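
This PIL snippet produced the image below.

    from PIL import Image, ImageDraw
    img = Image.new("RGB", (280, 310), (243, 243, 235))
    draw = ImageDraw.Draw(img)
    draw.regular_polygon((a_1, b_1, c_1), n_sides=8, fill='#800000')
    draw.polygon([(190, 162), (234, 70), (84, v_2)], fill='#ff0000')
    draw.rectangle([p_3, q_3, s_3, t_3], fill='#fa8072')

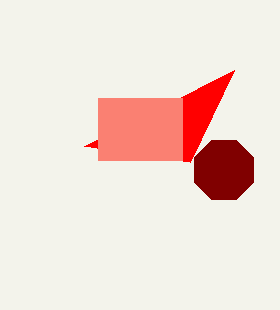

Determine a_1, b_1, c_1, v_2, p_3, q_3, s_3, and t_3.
a_1 = 224, b_1 = 170, c_1 = 32, v_2 = 146, p_3 = 98, q_3 = 98, s_3 = 182, t_3 = 160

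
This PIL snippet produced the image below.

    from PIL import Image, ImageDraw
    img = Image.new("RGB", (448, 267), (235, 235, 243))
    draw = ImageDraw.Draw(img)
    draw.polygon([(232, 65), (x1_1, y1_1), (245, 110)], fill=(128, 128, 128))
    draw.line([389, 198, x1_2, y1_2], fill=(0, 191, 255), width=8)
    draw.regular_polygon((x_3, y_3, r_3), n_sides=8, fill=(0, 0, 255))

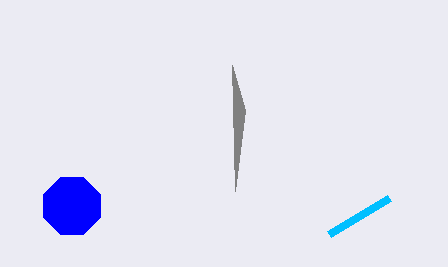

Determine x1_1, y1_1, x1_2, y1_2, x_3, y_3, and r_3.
x1_1 = 235; y1_1 = 191; x1_2 = 329; y1_2 = 234; x_3 = 72; y_3 = 206; r_3 = 31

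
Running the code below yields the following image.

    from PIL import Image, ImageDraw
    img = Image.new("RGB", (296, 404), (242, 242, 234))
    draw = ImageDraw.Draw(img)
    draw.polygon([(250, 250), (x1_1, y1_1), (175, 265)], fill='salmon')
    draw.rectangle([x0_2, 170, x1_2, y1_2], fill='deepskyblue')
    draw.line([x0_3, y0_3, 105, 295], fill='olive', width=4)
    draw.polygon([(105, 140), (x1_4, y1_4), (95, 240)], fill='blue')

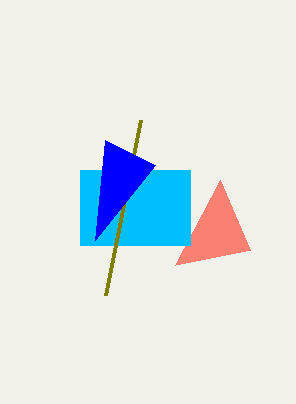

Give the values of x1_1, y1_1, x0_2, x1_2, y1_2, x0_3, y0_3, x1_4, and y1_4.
x1_1 = 220, y1_1 = 180, x0_2 = 80, x1_2 = 190, y1_2 = 245, x0_3 = 140, y0_3 = 120, x1_4 = 155, y1_4 = 165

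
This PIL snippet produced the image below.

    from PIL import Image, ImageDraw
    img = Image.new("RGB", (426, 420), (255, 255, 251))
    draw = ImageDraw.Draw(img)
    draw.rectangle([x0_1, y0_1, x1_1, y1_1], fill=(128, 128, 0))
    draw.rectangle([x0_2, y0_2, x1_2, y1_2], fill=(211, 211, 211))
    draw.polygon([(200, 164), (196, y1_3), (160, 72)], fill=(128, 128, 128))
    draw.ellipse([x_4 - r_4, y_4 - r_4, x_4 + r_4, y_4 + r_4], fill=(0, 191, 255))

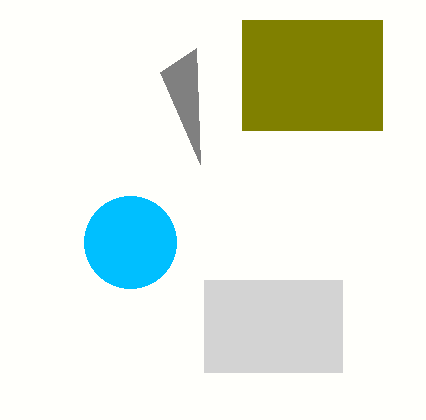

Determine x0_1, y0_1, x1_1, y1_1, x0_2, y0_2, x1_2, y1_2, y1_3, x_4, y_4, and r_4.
x0_1 = 242
y0_1 = 20
x1_1 = 382
y1_1 = 130
x0_2 = 204
y0_2 = 280
x1_2 = 342
y1_2 = 372
y1_3 = 48
x_4 = 130
y_4 = 242
r_4 = 46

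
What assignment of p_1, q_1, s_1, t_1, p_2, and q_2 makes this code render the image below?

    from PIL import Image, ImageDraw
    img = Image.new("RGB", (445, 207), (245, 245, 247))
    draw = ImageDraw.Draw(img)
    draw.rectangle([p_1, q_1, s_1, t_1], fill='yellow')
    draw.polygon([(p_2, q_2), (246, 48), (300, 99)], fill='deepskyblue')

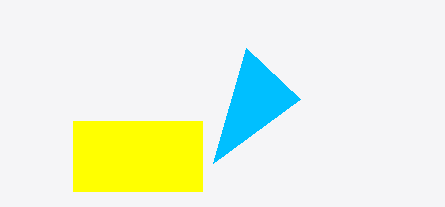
p_1 = 73, q_1 = 121, s_1 = 202, t_1 = 191, p_2 = 213, q_2 = 163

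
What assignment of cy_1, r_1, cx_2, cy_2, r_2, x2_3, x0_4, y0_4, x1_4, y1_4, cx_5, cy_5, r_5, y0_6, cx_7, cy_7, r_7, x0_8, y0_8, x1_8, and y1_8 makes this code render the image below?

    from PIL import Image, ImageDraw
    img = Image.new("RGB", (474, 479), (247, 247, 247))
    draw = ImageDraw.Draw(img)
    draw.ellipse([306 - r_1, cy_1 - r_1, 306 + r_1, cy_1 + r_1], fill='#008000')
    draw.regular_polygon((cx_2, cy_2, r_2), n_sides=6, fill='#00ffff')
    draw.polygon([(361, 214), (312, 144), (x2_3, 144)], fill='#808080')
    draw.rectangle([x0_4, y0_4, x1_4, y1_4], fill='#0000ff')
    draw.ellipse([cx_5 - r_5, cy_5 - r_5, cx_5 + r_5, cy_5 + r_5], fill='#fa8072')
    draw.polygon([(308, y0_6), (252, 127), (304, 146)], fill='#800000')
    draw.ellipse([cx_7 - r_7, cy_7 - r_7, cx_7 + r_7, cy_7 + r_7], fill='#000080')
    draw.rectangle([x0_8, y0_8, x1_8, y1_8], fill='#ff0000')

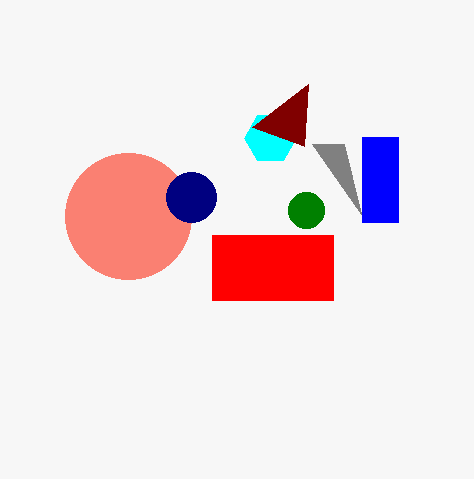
cy_1 = 210, r_1 = 18, cx_2 = 270, cy_2 = 138, r_2 = 26, x2_3 = 344, x0_4 = 362, y0_4 = 137, x1_4 = 398, y1_4 = 222, cx_5 = 128, cy_5 = 216, r_5 = 63, y0_6 = 84, cx_7 = 191, cy_7 = 197, r_7 = 25, x0_8 = 212, y0_8 = 235, x1_8 = 333, y1_8 = 300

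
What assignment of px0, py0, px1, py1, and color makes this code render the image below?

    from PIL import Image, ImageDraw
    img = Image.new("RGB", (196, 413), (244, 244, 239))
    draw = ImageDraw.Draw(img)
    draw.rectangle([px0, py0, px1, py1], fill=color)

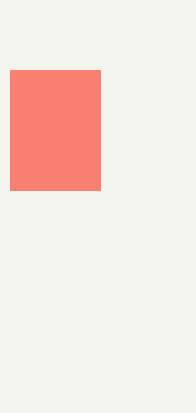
px0 = 10
py0 = 70
px1 = 100
py1 = 190
color = 'salmon'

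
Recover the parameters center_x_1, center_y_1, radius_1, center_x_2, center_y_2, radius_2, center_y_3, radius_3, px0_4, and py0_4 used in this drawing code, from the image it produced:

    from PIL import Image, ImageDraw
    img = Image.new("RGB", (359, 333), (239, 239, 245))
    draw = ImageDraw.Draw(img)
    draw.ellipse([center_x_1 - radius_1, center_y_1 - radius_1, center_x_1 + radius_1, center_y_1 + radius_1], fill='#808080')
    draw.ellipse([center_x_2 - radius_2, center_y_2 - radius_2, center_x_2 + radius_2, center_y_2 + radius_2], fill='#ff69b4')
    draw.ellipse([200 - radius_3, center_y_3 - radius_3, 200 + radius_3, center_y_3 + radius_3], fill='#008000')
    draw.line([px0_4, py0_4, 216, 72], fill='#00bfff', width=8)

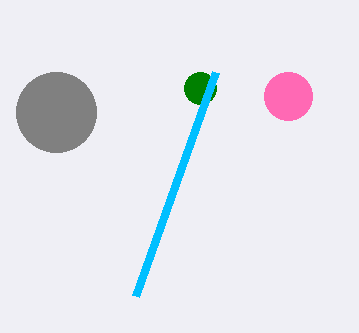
center_x_1 = 56, center_y_1 = 112, radius_1 = 40, center_x_2 = 288, center_y_2 = 96, radius_2 = 24, center_y_3 = 88, radius_3 = 16, px0_4 = 136, py0_4 = 296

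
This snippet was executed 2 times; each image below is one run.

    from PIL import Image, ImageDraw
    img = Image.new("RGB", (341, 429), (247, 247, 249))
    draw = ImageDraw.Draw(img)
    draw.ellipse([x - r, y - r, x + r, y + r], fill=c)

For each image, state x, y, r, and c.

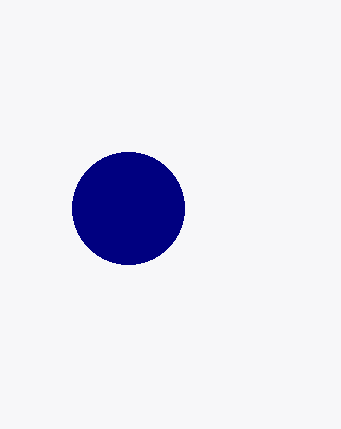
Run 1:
x = 128, y = 208, r = 56, c = 'navy'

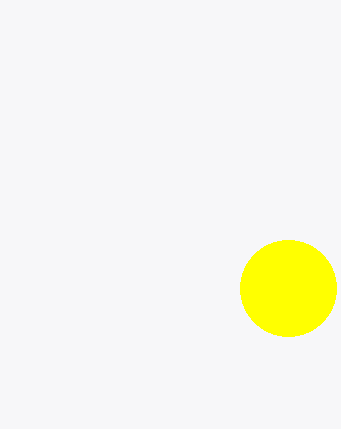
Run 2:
x = 288
y = 288
r = 48
c = 'yellow'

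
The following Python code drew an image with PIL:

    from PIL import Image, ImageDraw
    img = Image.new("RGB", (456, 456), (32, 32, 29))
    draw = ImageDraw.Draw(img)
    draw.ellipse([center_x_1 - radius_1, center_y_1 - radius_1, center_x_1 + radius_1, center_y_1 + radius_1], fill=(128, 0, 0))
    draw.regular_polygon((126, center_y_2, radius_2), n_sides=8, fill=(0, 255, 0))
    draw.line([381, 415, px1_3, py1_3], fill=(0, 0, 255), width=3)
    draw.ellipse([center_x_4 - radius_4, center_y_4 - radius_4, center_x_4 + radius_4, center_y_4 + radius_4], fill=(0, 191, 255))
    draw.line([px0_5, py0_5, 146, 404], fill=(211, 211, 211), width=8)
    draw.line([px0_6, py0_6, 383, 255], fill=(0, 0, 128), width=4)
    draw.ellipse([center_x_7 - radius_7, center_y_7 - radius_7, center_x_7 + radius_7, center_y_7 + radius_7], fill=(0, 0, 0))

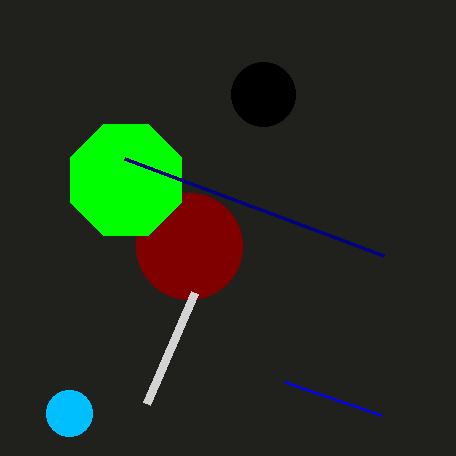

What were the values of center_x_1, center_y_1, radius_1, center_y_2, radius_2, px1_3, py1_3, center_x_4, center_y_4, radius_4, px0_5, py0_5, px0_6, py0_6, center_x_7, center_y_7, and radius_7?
center_x_1 = 189
center_y_1 = 246
radius_1 = 53
center_y_2 = 180
radius_2 = 60
px1_3 = 285
py1_3 = 382
center_x_4 = 69
center_y_4 = 413
radius_4 = 23
px0_5 = 194
py0_5 = 293
px0_6 = 124
py0_6 = 158
center_x_7 = 263
center_y_7 = 94
radius_7 = 32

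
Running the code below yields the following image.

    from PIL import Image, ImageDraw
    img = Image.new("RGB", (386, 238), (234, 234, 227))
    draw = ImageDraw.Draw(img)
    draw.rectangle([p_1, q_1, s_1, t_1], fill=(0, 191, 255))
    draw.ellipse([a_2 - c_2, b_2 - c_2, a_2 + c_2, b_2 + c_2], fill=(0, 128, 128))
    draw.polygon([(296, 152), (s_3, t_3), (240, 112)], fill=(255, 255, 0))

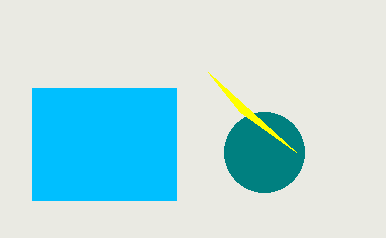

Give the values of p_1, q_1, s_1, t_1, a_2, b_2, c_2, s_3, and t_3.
p_1 = 32; q_1 = 88; s_1 = 176; t_1 = 200; a_2 = 264; b_2 = 152; c_2 = 40; s_3 = 208; t_3 = 72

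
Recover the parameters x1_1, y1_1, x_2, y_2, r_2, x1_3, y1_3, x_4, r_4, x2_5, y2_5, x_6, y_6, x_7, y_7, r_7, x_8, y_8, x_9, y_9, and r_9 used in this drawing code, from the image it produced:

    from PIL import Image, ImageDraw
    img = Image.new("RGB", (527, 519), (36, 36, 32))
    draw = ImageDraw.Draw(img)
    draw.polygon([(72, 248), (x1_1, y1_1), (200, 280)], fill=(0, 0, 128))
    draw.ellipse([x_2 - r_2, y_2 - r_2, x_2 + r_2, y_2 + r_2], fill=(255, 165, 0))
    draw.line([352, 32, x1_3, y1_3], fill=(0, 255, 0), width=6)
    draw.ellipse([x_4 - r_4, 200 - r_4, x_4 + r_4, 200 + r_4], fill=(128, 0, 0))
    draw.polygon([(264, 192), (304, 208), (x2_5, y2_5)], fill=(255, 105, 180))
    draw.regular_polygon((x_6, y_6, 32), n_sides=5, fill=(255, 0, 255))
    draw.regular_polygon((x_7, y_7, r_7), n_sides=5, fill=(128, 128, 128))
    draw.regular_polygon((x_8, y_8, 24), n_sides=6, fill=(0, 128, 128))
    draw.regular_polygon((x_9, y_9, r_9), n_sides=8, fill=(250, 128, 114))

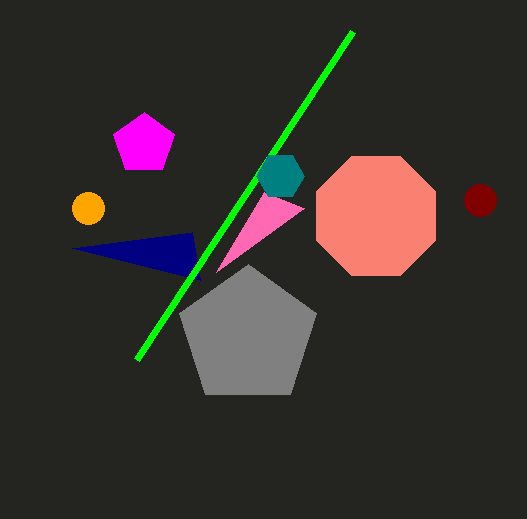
x1_1 = 192, y1_1 = 232, x_2 = 88, y_2 = 208, r_2 = 16, x1_3 = 136, y1_3 = 360, x_4 = 480, r_4 = 16, x2_5 = 216, y2_5 = 272, x_6 = 144, y_6 = 144, x_7 = 248, y_7 = 336, r_7 = 72, x_8 = 280, y_8 = 176, x_9 = 376, y_9 = 216, r_9 = 64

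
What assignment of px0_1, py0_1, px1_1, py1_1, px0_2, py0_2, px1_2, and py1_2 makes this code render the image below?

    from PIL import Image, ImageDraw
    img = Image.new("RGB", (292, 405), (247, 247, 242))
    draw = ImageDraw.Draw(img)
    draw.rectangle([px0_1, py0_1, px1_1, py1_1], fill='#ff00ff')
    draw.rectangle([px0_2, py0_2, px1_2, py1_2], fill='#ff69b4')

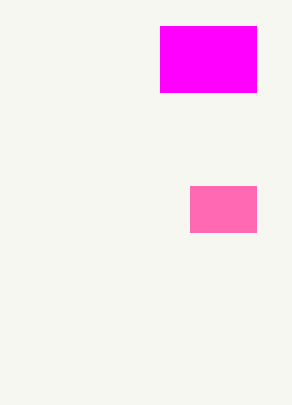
px0_1 = 160
py0_1 = 26
px1_1 = 256
py1_1 = 92
px0_2 = 190
py0_2 = 186
px1_2 = 256
py1_2 = 232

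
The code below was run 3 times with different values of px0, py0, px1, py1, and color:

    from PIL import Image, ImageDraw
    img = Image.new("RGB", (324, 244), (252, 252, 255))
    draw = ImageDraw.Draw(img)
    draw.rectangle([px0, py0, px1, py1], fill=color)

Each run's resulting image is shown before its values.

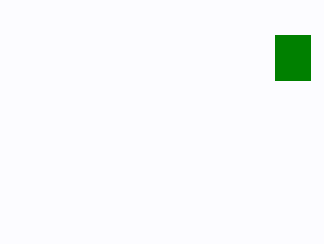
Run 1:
px0 = 275
py0 = 35
px1 = 310
py1 = 80
color = 'green'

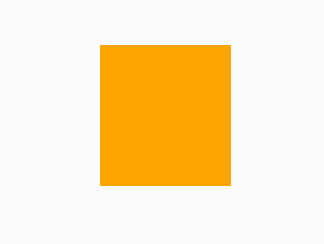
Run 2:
px0 = 100, py0 = 45, px1 = 230, py1 = 185, color = 'orange'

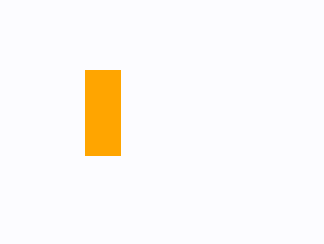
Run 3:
px0 = 85; py0 = 70; px1 = 120; py1 = 155; color = 'orange'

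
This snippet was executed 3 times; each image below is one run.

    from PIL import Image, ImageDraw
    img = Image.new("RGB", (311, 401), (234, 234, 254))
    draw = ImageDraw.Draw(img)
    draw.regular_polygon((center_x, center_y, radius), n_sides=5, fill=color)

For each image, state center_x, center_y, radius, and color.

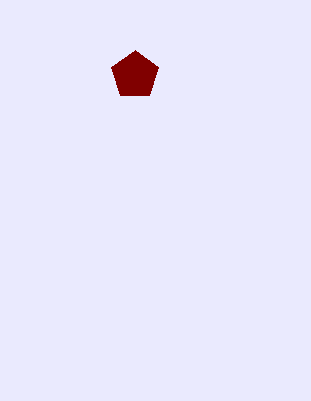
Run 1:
center_x = 135
center_y = 75
radius = 25
color = 'maroon'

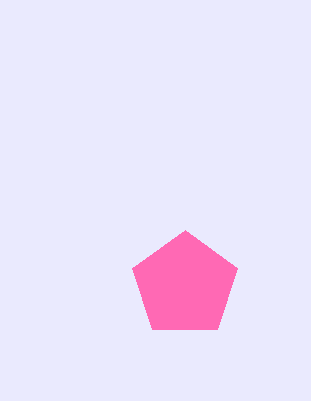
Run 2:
center_x = 185; center_y = 285; radius = 55; color = 'hotpink'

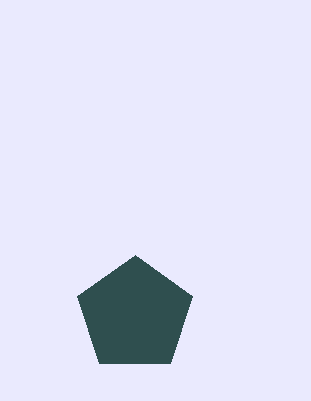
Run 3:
center_x = 135
center_y = 315
radius = 60
color = 'darkslategray'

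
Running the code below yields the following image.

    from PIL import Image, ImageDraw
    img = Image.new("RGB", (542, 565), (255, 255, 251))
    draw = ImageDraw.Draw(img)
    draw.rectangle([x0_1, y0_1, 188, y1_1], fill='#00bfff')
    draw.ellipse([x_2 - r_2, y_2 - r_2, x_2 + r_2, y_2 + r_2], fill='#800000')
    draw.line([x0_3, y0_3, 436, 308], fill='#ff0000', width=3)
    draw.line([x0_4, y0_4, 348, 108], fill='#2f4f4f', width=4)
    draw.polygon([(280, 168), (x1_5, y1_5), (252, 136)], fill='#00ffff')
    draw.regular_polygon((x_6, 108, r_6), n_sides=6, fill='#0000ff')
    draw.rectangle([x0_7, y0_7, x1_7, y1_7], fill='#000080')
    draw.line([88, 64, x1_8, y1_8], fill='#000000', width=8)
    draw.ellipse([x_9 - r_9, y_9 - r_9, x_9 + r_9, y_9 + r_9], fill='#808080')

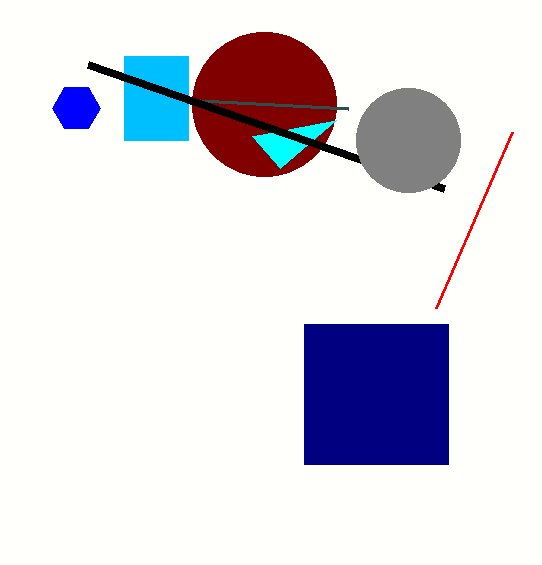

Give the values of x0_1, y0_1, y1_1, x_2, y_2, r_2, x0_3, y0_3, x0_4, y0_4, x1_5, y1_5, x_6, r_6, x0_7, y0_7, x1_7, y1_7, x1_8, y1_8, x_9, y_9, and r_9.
x0_1 = 124
y0_1 = 56
y1_1 = 140
x_2 = 264
y_2 = 104
r_2 = 72
x0_3 = 512
y0_3 = 132
x0_4 = 200
y0_4 = 100
x1_5 = 336
y1_5 = 120
x_6 = 76
r_6 = 24
x0_7 = 304
y0_7 = 324
x1_7 = 448
y1_7 = 464
x1_8 = 444
y1_8 = 188
x_9 = 408
y_9 = 140
r_9 = 52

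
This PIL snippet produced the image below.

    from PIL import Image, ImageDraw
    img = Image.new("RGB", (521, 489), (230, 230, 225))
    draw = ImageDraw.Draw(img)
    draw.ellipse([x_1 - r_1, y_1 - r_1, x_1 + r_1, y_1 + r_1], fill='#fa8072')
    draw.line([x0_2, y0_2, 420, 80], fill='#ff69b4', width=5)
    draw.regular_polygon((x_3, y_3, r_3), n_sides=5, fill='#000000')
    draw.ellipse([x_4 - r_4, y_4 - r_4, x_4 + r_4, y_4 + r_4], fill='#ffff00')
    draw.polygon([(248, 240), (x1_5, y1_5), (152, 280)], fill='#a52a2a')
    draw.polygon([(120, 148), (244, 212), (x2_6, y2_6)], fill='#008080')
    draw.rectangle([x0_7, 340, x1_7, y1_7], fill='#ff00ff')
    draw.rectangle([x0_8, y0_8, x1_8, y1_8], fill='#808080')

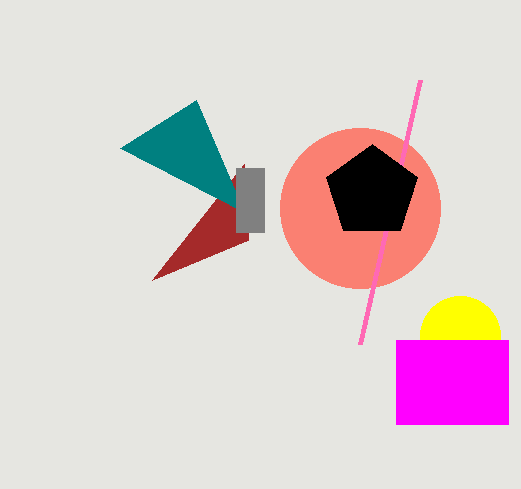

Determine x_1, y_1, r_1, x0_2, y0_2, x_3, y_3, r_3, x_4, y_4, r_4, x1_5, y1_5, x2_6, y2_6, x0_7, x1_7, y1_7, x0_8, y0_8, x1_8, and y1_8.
x_1 = 360
y_1 = 208
r_1 = 80
x0_2 = 360
y0_2 = 344
x_3 = 372
y_3 = 192
r_3 = 48
x_4 = 460
y_4 = 336
r_4 = 40
x1_5 = 244
y1_5 = 164
x2_6 = 196
y2_6 = 100
x0_7 = 396
x1_7 = 508
y1_7 = 424
x0_8 = 236
y0_8 = 168
x1_8 = 264
y1_8 = 232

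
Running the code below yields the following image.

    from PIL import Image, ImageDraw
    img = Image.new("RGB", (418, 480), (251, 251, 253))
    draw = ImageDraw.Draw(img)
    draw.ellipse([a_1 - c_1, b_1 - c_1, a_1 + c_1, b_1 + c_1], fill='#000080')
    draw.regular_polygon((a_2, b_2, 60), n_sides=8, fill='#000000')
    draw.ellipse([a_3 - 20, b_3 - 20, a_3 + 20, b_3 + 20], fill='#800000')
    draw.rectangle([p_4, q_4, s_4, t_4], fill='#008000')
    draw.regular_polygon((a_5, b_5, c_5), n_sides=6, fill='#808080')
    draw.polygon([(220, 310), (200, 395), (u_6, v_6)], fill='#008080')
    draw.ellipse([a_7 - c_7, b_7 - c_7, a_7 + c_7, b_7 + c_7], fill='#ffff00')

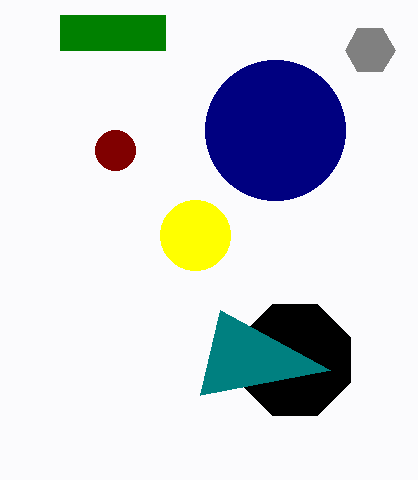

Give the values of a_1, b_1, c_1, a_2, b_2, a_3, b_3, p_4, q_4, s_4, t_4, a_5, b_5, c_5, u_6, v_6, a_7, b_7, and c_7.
a_1 = 275, b_1 = 130, c_1 = 70, a_2 = 295, b_2 = 360, a_3 = 115, b_3 = 150, p_4 = 60, q_4 = 15, s_4 = 165, t_4 = 50, a_5 = 370, b_5 = 50, c_5 = 25, u_6 = 330, v_6 = 370, a_7 = 195, b_7 = 235, c_7 = 35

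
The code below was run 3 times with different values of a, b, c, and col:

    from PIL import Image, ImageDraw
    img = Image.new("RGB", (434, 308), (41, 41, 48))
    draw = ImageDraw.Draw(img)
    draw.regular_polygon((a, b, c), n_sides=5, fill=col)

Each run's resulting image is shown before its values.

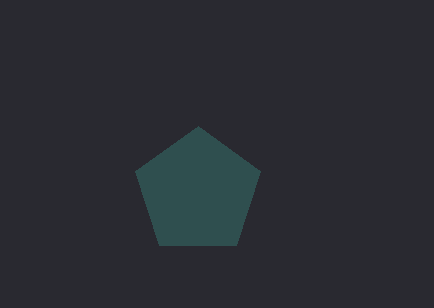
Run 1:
a = 198, b = 192, c = 66, col = 'darkslategray'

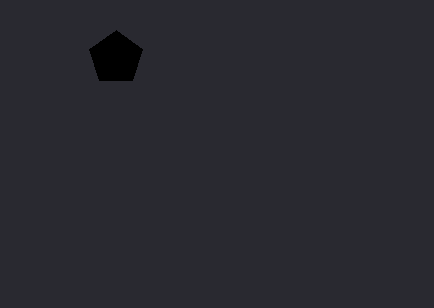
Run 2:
a = 116, b = 58, c = 28, col = 'black'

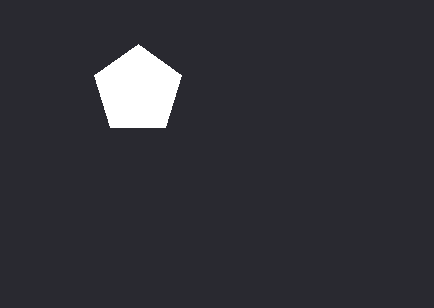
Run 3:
a = 138, b = 90, c = 46, col = 'white'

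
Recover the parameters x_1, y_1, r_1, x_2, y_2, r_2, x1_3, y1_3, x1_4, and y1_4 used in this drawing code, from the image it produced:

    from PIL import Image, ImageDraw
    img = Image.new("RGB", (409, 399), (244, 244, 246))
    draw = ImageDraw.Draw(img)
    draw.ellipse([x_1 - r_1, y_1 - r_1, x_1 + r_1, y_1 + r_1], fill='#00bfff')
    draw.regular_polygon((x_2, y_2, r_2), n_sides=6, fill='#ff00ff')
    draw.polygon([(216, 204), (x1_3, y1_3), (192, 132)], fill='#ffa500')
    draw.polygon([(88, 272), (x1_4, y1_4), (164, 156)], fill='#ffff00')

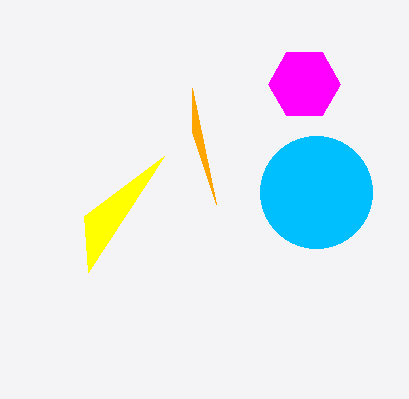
x_1 = 316
y_1 = 192
r_1 = 56
x_2 = 304
y_2 = 84
r_2 = 36
x1_3 = 192
y1_3 = 88
x1_4 = 84
y1_4 = 216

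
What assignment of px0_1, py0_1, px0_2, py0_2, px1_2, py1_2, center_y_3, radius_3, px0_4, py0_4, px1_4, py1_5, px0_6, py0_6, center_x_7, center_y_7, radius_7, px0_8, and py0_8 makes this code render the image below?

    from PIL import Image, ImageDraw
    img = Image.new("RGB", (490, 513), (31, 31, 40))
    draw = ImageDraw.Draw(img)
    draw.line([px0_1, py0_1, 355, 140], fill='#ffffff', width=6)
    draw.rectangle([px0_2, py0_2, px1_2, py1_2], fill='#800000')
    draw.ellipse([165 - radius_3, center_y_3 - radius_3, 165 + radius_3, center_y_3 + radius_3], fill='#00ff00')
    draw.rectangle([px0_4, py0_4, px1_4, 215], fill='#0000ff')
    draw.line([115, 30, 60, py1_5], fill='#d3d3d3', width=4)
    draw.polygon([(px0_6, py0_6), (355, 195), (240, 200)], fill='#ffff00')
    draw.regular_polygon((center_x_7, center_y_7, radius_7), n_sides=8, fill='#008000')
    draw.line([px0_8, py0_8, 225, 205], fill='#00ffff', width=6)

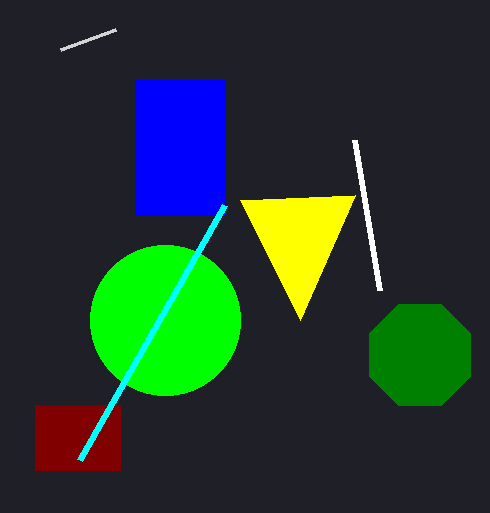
px0_1 = 380, py0_1 = 290, px0_2 = 35, py0_2 = 405, px1_2 = 120, py1_2 = 470, center_y_3 = 320, radius_3 = 75, px0_4 = 135, py0_4 = 80, px1_4 = 225, py1_5 = 50, px0_6 = 300, py0_6 = 320, center_x_7 = 420, center_y_7 = 355, radius_7 = 55, px0_8 = 80, py0_8 = 460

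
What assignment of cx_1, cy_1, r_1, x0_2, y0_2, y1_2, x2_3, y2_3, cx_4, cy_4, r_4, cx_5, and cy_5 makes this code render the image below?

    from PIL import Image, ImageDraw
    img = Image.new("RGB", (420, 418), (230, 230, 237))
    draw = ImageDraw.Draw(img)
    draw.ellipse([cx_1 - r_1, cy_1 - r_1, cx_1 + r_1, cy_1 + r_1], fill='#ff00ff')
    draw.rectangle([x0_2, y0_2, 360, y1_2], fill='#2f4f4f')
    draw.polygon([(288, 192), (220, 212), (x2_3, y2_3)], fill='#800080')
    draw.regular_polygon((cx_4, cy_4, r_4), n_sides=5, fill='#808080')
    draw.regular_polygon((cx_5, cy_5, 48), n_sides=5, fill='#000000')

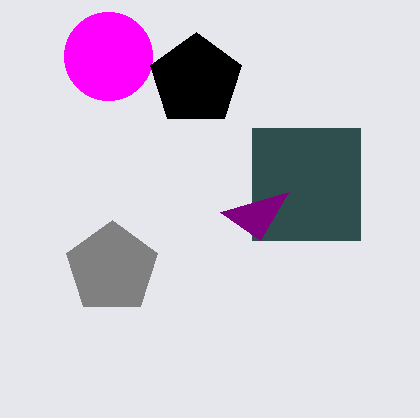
cx_1 = 108, cy_1 = 56, r_1 = 44, x0_2 = 252, y0_2 = 128, y1_2 = 240, x2_3 = 260, y2_3 = 240, cx_4 = 112, cy_4 = 268, r_4 = 48, cx_5 = 196, cy_5 = 80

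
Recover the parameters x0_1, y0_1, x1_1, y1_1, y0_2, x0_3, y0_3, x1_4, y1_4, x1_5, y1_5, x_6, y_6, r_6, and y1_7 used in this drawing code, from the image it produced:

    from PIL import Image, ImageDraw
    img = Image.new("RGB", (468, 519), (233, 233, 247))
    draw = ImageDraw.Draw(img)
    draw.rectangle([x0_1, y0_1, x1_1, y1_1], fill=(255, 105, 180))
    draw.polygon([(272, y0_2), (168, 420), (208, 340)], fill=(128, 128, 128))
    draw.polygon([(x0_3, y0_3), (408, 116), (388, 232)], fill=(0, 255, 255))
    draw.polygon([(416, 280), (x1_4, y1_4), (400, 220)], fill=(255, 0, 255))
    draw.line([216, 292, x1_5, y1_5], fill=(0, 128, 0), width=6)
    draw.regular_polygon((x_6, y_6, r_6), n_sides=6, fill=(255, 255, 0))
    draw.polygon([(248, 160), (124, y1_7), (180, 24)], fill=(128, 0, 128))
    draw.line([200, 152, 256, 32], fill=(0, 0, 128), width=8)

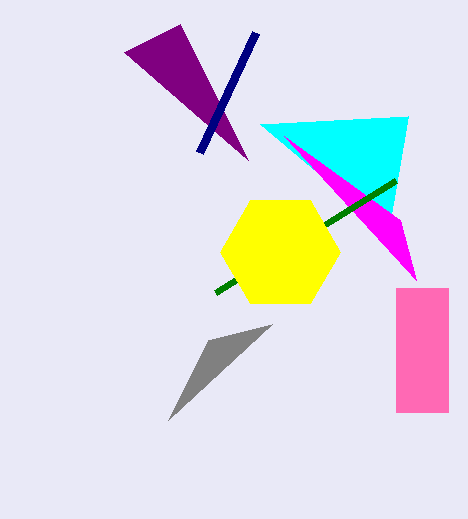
x0_1 = 396; y0_1 = 288; x1_1 = 448; y1_1 = 412; y0_2 = 324; x0_3 = 260; y0_3 = 124; x1_4 = 284; y1_4 = 136; x1_5 = 396; y1_5 = 180; x_6 = 280; y_6 = 252; r_6 = 60; y1_7 = 52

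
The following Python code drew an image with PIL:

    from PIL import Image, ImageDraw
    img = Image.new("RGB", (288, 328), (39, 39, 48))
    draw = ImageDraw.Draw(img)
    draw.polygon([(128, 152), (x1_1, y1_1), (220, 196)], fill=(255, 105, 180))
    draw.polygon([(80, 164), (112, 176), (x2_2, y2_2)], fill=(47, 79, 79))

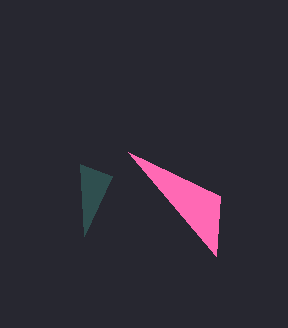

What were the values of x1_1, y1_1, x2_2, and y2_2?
x1_1 = 216; y1_1 = 256; x2_2 = 84; y2_2 = 236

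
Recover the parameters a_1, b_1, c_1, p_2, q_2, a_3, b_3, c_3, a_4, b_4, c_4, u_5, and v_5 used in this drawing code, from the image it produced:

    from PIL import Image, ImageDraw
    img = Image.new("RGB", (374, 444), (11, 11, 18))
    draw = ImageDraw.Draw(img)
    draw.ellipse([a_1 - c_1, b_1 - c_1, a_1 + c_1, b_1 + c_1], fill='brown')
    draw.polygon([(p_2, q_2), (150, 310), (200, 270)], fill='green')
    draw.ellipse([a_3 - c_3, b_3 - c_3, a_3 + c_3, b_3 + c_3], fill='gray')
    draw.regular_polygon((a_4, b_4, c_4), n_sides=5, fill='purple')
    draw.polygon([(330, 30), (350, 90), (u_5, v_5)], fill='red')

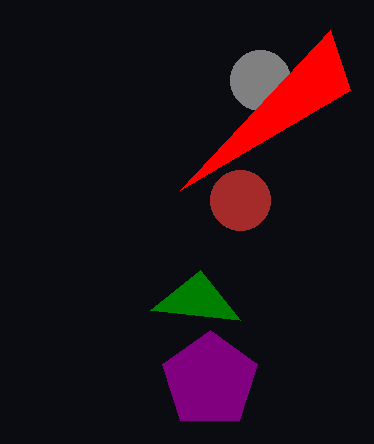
a_1 = 240; b_1 = 200; c_1 = 30; p_2 = 240; q_2 = 320; a_3 = 260; b_3 = 80; c_3 = 30; a_4 = 210; b_4 = 380; c_4 = 50; u_5 = 180; v_5 = 190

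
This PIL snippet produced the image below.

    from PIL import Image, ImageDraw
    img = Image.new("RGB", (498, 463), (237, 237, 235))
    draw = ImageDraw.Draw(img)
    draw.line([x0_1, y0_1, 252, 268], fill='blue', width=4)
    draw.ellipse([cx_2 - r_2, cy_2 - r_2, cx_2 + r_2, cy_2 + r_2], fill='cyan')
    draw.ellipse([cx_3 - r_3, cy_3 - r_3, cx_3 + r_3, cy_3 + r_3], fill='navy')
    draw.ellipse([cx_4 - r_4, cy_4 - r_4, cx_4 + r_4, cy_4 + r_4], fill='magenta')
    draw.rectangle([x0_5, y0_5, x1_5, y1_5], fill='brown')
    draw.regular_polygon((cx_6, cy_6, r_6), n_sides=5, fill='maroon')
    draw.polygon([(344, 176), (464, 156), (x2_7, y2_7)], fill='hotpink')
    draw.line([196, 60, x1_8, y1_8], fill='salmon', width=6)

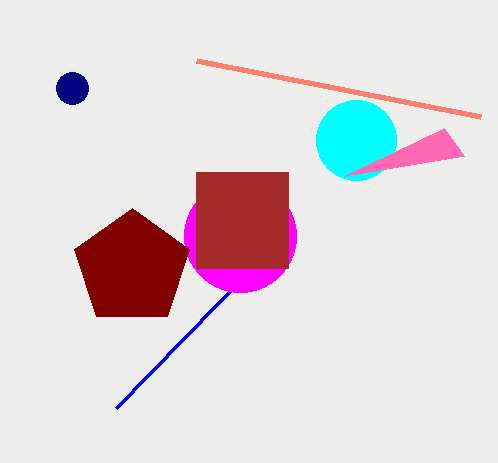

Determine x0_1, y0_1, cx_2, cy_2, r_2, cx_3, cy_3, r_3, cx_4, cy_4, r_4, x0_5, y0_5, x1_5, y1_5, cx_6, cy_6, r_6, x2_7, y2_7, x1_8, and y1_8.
x0_1 = 116, y0_1 = 408, cx_2 = 356, cy_2 = 140, r_2 = 40, cx_3 = 72, cy_3 = 88, r_3 = 16, cx_4 = 240, cy_4 = 236, r_4 = 56, x0_5 = 196, y0_5 = 172, x1_5 = 288, y1_5 = 268, cx_6 = 132, cy_6 = 268, r_6 = 60, x2_7 = 444, y2_7 = 128, x1_8 = 480, y1_8 = 116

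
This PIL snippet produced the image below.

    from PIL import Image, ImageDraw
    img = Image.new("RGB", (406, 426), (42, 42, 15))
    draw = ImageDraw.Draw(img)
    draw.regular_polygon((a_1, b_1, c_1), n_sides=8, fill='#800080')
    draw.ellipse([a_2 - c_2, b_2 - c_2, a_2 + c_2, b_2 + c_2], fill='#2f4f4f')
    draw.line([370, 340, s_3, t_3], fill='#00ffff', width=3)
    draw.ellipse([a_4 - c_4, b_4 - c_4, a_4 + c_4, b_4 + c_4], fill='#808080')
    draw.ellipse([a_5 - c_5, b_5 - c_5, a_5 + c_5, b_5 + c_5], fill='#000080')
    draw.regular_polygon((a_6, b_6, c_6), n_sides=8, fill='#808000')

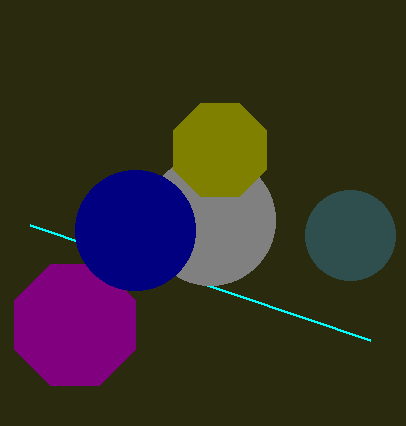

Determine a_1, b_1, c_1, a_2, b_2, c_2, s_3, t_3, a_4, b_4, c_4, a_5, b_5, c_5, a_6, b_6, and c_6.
a_1 = 75, b_1 = 325, c_1 = 65, a_2 = 350, b_2 = 235, c_2 = 45, s_3 = 30, t_3 = 225, a_4 = 210, b_4 = 220, c_4 = 65, a_5 = 135, b_5 = 230, c_5 = 60, a_6 = 220, b_6 = 150, c_6 = 50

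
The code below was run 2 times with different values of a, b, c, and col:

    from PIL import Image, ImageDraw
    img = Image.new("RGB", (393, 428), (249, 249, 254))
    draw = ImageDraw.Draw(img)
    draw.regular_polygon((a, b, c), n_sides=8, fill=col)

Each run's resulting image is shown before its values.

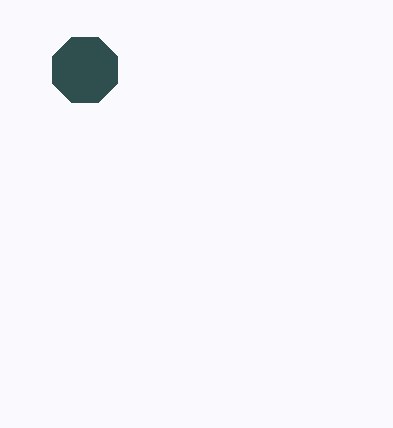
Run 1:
a = 85
b = 70
c = 35
col = 'darkslategray'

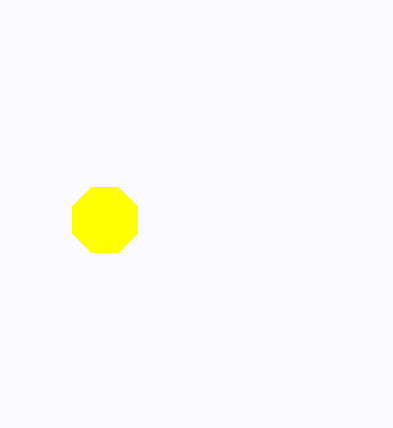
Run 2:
a = 105, b = 220, c = 35, col = 'yellow'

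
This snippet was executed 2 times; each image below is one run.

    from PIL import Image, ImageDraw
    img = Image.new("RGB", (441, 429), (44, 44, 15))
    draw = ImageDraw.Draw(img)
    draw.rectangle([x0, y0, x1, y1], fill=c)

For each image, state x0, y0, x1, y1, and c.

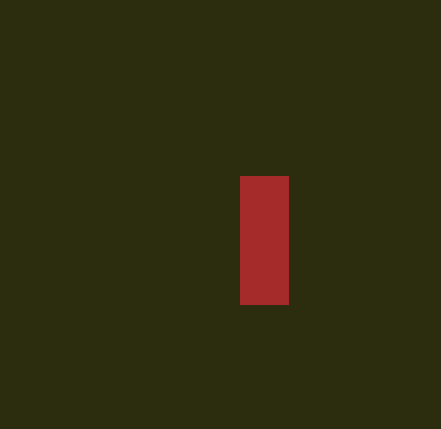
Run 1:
x0 = 240
y0 = 176
x1 = 288
y1 = 304
c = 'brown'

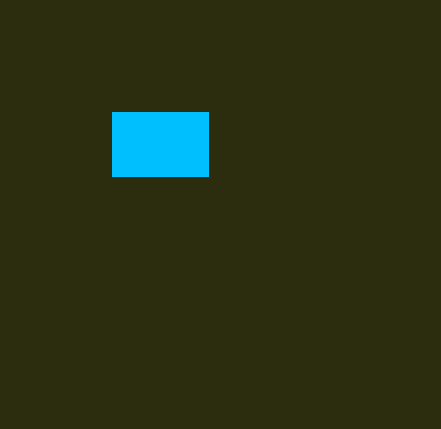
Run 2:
x0 = 112; y0 = 112; x1 = 208; y1 = 176; c = 'deepskyblue'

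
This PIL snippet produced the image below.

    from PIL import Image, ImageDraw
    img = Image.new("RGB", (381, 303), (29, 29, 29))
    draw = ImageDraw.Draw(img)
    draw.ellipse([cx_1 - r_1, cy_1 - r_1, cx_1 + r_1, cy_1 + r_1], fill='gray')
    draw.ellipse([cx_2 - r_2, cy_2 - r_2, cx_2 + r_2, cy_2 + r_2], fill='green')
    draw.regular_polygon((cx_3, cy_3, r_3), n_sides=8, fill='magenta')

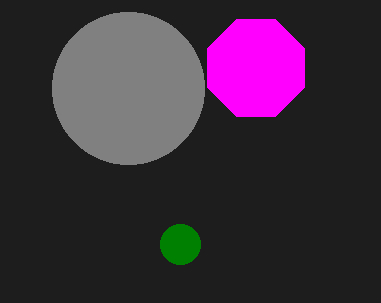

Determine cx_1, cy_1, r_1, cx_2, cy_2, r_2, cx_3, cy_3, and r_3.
cx_1 = 128, cy_1 = 88, r_1 = 76, cx_2 = 180, cy_2 = 244, r_2 = 20, cx_3 = 256, cy_3 = 68, r_3 = 52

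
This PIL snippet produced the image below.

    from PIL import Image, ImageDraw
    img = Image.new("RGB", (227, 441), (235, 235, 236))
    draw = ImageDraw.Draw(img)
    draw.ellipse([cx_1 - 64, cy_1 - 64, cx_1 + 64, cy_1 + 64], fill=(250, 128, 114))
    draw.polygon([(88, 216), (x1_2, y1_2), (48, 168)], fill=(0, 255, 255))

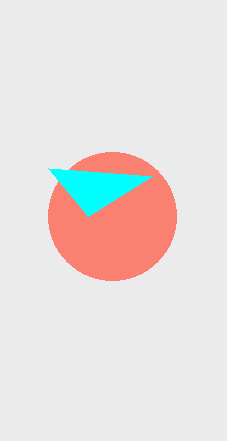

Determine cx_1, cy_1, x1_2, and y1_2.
cx_1 = 112; cy_1 = 216; x1_2 = 152; y1_2 = 176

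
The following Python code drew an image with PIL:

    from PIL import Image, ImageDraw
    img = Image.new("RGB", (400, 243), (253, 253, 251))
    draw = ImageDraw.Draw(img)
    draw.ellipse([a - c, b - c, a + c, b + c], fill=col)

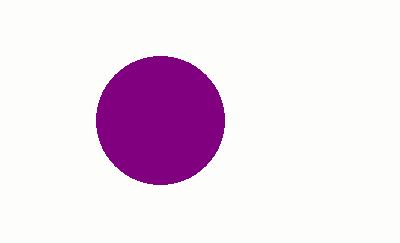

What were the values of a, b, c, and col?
a = 160; b = 120; c = 64; col = 'purple'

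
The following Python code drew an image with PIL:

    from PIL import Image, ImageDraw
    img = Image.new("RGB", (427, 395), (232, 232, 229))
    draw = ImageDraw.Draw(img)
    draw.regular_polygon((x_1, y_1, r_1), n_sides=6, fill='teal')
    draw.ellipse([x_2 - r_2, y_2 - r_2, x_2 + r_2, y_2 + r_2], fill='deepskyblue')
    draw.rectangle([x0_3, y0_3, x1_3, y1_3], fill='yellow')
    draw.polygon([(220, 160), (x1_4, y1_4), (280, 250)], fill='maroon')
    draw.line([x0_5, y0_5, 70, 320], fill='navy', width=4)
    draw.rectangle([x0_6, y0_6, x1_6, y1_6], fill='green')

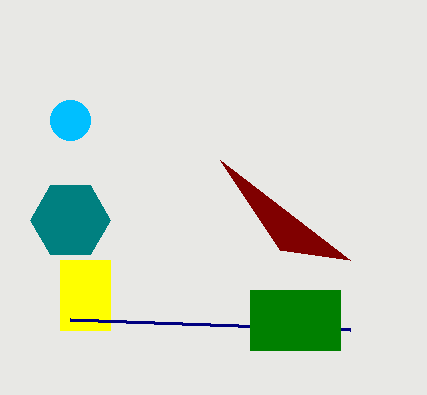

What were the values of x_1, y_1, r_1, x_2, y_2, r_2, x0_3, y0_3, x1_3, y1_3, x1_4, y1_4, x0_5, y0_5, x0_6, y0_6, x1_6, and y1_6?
x_1 = 70, y_1 = 220, r_1 = 40, x_2 = 70, y_2 = 120, r_2 = 20, x0_3 = 60, y0_3 = 260, x1_3 = 110, y1_3 = 330, x1_4 = 350, y1_4 = 260, x0_5 = 350, y0_5 = 330, x0_6 = 250, y0_6 = 290, x1_6 = 340, y1_6 = 350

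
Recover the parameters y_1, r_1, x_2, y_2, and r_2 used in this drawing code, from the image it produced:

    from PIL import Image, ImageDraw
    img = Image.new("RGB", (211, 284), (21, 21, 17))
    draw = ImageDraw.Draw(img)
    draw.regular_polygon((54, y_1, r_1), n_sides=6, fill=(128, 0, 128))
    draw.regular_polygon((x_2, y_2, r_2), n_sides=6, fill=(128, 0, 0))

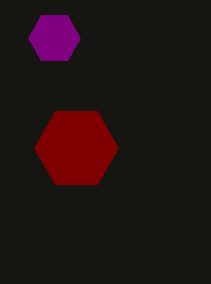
y_1 = 38; r_1 = 26; x_2 = 76; y_2 = 148; r_2 = 42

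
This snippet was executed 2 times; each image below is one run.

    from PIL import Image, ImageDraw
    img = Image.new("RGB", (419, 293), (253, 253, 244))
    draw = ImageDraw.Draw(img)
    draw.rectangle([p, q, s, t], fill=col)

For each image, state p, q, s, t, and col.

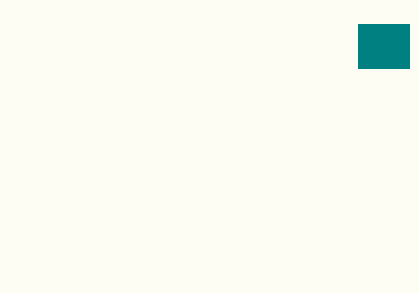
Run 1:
p = 358; q = 24; s = 409; t = 68; col = 'teal'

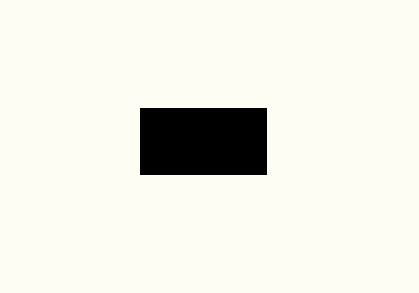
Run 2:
p = 140; q = 108; s = 266; t = 174; col = 'black'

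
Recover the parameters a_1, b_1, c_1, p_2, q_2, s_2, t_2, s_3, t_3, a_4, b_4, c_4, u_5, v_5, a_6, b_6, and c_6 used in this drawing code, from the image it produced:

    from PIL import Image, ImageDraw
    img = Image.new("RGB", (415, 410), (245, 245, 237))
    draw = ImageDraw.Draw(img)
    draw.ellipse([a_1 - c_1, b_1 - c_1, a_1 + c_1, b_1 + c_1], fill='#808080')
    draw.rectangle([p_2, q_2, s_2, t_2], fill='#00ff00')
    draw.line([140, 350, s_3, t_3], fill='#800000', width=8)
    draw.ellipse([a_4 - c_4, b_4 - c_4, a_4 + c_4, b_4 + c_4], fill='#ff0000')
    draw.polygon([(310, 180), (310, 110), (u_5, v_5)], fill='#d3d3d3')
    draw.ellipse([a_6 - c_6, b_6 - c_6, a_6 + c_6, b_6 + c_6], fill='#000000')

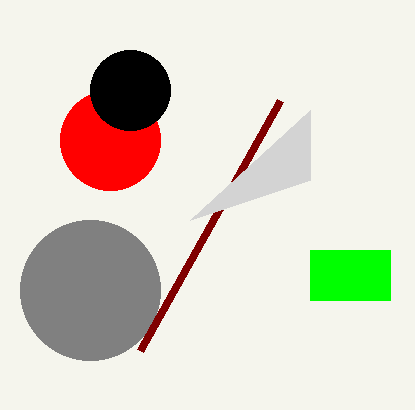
a_1 = 90
b_1 = 290
c_1 = 70
p_2 = 310
q_2 = 250
s_2 = 390
t_2 = 300
s_3 = 280
t_3 = 100
a_4 = 110
b_4 = 140
c_4 = 50
u_5 = 190
v_5 = 220
a_6 = 130
b_6 = 90
c_6 = 40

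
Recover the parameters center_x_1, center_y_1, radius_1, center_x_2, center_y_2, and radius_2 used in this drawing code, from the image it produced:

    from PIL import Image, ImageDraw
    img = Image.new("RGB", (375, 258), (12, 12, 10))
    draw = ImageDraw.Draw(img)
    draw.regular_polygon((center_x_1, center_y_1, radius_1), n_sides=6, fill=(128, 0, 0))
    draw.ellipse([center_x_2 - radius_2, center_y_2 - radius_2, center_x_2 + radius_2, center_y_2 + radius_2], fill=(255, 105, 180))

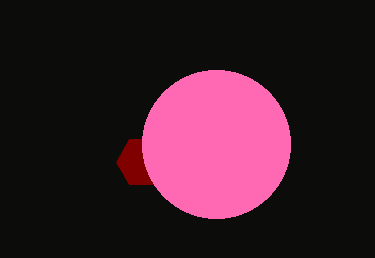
center_x_1 = 142, center_y_1 = 162, radius_1 = 26, center_x_2 = 216, center_y_2 = 144, radius_2 = 74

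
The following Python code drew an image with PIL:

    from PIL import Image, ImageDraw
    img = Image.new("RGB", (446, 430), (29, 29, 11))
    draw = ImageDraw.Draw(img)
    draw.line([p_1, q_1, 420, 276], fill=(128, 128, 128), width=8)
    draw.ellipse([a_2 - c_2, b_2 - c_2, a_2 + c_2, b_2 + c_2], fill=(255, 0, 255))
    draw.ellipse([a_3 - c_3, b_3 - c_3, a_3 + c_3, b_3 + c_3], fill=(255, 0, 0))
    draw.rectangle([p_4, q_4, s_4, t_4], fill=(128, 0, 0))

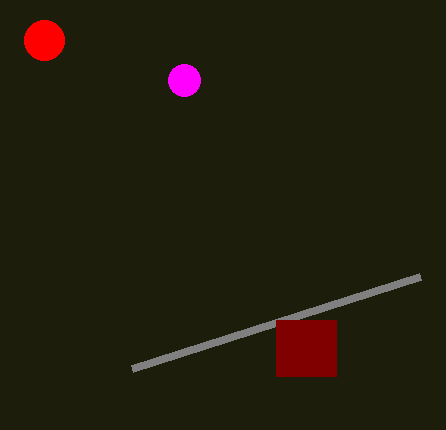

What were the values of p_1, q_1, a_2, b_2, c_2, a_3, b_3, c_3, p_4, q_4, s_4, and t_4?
p_1 = 132, q_1 = 368, a_2 = 184, b_2 = 80, c_2 = 16, a_3 = 44, b_3 = 40, c_3 = 20, p_4 = 276, q_4 = 320, s_4 = 336, t_4 = 376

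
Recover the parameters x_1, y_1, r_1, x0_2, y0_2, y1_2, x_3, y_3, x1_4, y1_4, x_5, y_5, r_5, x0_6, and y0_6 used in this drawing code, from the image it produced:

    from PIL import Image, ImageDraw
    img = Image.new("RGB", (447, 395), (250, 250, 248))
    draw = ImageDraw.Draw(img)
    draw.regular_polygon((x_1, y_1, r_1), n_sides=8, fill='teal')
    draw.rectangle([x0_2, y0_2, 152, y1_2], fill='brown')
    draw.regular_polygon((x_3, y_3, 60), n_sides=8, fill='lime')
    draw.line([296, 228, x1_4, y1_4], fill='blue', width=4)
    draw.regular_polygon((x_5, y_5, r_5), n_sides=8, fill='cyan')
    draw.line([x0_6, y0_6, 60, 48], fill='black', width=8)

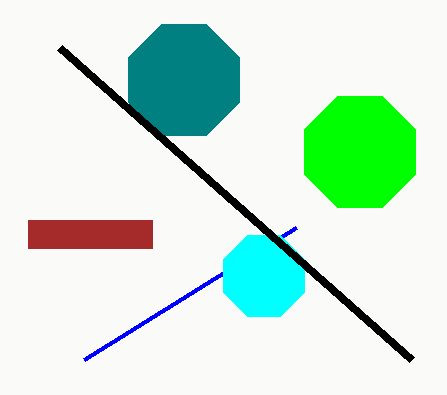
x_1 = 184, y_1 = 80, r_1 = 60, x0_2 = 28, y0_2 = 220, y1_2 = 248, x_3 = 360, y_3 = 152, x1_4 = 84, y1_4 = 360, x_5 = 264, y_5 = 276, r_5 = 44, x0_6 = 412, y0_6 = 360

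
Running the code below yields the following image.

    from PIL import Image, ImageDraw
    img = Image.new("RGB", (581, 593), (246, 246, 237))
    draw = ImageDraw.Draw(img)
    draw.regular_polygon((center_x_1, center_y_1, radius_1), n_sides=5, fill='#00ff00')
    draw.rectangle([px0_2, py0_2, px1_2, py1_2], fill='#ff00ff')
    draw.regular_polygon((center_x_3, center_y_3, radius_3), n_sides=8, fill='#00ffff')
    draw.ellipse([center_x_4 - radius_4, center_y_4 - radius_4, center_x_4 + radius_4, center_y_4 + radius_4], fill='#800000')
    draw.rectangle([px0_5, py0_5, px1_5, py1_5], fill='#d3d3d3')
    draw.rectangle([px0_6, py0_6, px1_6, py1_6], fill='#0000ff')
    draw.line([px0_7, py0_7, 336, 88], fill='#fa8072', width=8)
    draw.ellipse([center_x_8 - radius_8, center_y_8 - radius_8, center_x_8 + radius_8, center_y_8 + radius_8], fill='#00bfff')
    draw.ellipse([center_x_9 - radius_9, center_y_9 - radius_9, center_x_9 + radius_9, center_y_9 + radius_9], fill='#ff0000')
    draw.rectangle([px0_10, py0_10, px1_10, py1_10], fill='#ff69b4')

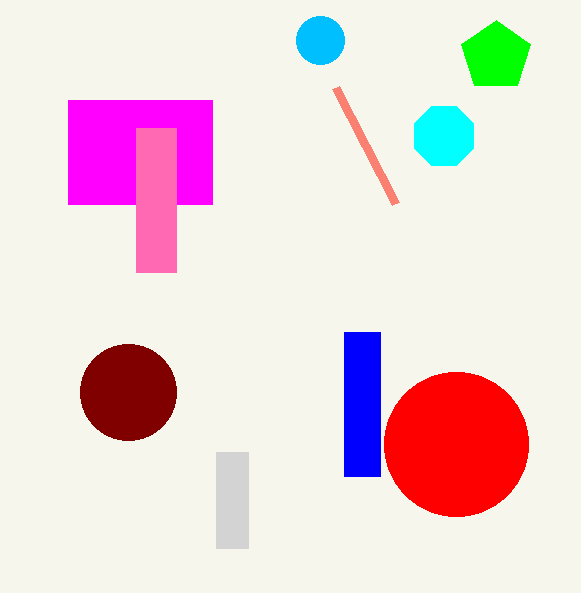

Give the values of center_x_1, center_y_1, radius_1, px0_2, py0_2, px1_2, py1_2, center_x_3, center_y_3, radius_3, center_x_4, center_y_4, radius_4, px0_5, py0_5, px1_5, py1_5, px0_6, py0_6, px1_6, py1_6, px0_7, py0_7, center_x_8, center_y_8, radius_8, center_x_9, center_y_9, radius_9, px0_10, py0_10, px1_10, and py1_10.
center_x_1 = 496, center_y_1 = 56, radius_1 = 36, px0_2 = 68, py0_2 = 100, px1_2 = 212, py1_2 = 204, center_x_3 = 444, center_y_3 = 136, radius_3 = 32, center_x_4 = 128, center_y_4 = 392, radius_4 = 48, px0_5 = 216, py0_5 = 452, px1_5 = 248, py1_5 = 548, px0_6 = 344, py0_6 = 332, px1_6 = 380, py1_6 = 476, px0_7 = 396, py0_7 = 204, center_x_8 = 320, center_y_8 = 40, radius_8 = 24, center_x_9 = 456, center_y_9 = 444, radius_9 = 72, px0_10 = 136, py0_10 = 128, px1_10 = 176, py1_10 = 272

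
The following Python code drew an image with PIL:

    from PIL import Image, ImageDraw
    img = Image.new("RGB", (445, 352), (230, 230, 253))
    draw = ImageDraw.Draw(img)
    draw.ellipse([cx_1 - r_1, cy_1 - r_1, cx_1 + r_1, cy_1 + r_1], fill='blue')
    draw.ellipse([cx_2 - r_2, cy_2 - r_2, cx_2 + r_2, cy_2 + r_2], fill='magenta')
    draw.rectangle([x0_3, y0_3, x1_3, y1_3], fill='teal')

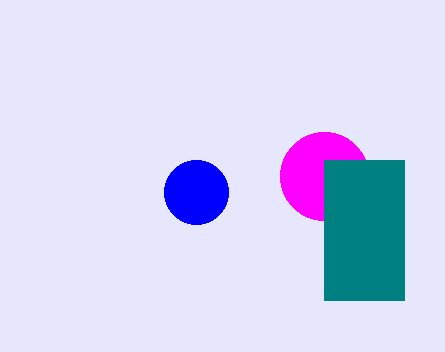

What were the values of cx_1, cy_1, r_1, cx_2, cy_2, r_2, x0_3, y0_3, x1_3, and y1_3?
cx_1 = 196, cy_1 = 192, r_1 = 32, cx_2 = 324, cy_2 = 176, r_2 = 44, x0_3 = 324, y0_3 = 160, x1_3 = 404, y1_3 = 300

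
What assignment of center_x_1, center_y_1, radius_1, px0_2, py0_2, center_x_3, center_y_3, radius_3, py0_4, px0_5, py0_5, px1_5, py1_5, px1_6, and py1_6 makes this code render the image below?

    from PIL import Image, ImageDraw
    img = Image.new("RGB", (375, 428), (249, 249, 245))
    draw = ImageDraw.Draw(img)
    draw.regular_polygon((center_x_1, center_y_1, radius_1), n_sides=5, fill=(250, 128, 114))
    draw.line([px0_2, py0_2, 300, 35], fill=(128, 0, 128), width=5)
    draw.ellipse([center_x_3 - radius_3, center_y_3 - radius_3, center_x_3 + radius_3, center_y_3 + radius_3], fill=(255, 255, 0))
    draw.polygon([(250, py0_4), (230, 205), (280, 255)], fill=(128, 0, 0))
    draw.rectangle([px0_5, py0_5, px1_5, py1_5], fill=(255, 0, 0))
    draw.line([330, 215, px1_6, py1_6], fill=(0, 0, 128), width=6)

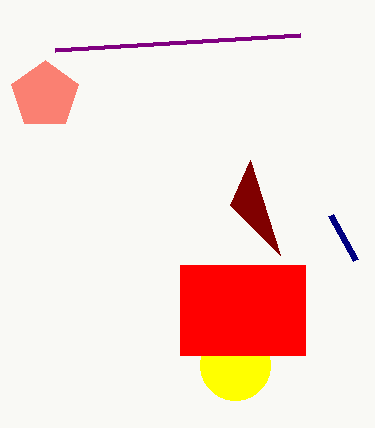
center_x_1 = 45, center_y_1 = 95, radius_1 = 35, px0_2 = 55, py0_2 = 50, center_x_3 = 235, center_y_3 = 365, radius_3 = 35, py0_4 = 160, px0_5 = 180, py0_5 = 265, px1_5 = 305, py1_5 = 355, px1_6 = 355, py1_6 = 260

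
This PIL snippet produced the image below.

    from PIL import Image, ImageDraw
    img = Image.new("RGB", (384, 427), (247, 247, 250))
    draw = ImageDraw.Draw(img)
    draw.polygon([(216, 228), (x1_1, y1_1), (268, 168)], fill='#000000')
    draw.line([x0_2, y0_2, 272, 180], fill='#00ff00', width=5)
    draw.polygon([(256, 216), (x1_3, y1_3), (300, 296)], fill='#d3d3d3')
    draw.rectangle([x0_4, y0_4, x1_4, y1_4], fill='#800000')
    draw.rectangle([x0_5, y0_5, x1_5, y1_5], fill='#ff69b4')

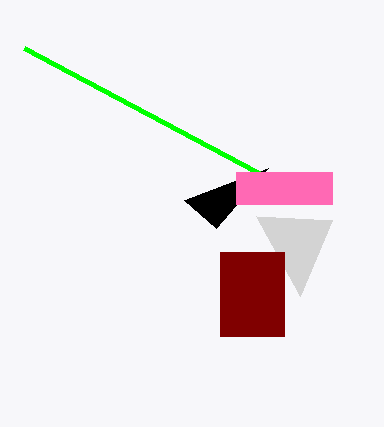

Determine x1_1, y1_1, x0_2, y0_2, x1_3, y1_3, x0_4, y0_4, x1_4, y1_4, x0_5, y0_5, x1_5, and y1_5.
x1_1 = 184, y1_1 = 200, x0_2 = 24, y0_2 = 48, x1_3 = 332, y1_3 = 220, x0_4 = 220, y0_4 = 252, x1_4 = 284, y1_4 = 336, x0_5 = 236, y0_5 = 172, x1_5 = 332, y1_5 = 204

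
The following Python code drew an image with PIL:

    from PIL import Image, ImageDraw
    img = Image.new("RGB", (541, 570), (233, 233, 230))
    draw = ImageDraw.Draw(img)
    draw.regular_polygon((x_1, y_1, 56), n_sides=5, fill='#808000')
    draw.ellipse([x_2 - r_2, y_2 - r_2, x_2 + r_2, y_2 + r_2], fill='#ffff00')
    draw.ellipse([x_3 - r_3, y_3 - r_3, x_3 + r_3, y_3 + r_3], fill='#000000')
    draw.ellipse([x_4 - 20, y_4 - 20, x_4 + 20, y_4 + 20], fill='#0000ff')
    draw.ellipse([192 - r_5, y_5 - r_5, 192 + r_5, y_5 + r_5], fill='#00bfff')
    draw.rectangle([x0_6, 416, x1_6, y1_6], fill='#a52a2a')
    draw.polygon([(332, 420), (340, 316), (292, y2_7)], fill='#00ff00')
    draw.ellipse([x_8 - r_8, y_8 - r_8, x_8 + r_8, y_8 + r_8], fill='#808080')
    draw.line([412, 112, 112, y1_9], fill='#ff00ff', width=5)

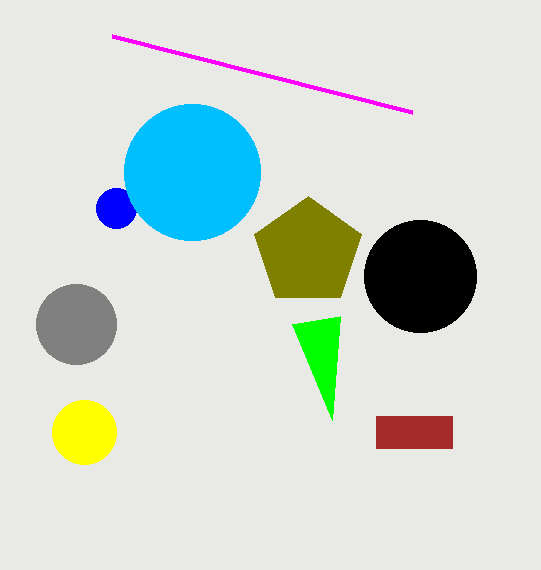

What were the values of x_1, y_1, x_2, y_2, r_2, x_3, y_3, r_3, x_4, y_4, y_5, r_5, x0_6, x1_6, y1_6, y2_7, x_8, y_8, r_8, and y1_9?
x_1 = 308; y_1 = 252; x_2 = 84; y_2 = 432; r_2 = 32; x_3 = 420; y_3 = 276; r_3 = 56; x_4 = 116; y_4 = 208; y_5 = 172; r_5 = 68; x0_6 = 376; x1_6 = 452; y1_6 = 448; y2_7 = 324; x_8 = 76; y_8 = 324; r_8 = 40; y1_9 = 36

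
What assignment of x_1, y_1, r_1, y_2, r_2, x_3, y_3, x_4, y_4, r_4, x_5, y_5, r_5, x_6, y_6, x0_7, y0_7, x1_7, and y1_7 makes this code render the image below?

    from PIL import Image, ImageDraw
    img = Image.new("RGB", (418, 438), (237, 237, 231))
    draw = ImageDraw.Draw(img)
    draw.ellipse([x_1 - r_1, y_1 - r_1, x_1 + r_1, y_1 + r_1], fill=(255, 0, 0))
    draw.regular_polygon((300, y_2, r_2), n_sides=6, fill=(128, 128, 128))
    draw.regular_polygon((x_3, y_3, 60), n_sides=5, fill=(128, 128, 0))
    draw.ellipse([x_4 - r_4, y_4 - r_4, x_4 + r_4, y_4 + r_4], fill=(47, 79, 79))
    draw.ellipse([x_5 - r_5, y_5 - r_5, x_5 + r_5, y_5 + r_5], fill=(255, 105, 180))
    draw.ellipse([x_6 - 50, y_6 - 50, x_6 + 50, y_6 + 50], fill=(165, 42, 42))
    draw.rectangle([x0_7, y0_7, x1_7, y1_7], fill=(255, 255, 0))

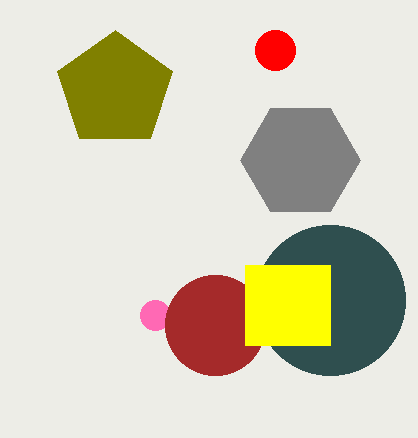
x_1 = 275; y_1 = 50; r_1 = 20; y_2 = 160; r_2 = 60; x_3 = 115; y_3 = 90; x_4 = 330; y_4 = 300; r_4 = 75; x_5 = 155; y_5 = 315; r_5 = 15; x_6 = 215; y_6 = 325; x0_7 = 245; y0_7 = 265; x1_7 = 330; y1_7 = 345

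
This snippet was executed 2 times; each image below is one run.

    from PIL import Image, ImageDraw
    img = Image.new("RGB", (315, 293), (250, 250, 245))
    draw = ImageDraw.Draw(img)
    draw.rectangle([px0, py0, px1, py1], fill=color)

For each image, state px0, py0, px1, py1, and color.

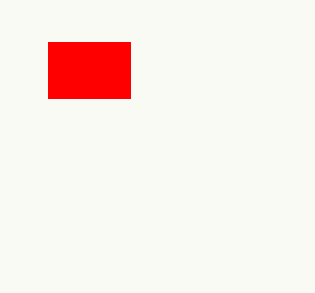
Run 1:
px0 = 48
py0 = 42
px1 = 130
py1 = 98
color = 'red'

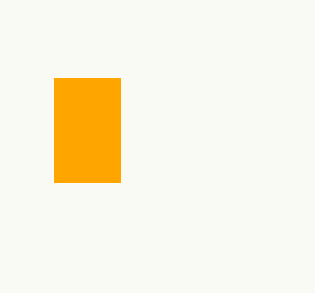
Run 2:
px0 = 54; py0 = 78; px1 = 120; py1 = 182; color = 'orange'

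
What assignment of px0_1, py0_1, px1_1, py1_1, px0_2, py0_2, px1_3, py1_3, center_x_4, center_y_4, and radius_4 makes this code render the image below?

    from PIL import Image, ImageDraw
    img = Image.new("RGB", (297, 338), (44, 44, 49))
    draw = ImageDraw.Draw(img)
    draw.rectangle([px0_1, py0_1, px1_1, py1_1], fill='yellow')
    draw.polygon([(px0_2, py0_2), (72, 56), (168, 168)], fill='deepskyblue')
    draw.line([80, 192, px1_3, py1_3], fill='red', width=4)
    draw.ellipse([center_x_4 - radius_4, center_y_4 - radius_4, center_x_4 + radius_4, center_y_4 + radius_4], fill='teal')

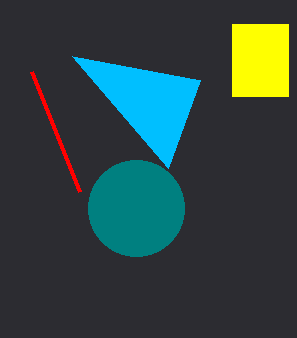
px0_1 = 232; py0_1 = 24; px1_1 = 288; py1_1 = 96; px0_2 = 200; py0_2 = 80; px1_3 = 32; py1_3 = 72; center_x_4 = 136; center_y_4 = 208; radius_4 = 48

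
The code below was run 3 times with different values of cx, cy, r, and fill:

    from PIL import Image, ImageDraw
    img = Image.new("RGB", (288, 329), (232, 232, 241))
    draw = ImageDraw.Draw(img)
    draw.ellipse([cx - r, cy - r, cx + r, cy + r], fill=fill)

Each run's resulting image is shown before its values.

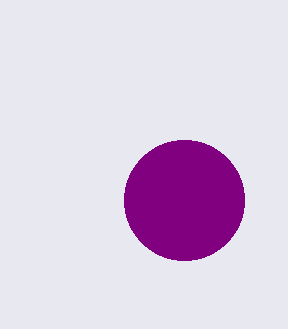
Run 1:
cx = 184, cy = 200, r = 60, fill = 'purple'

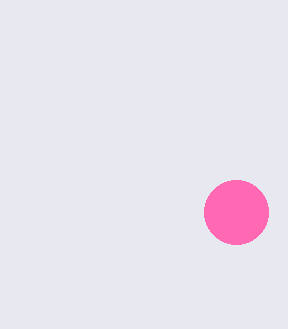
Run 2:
cx = 236, cy = 212, r = 32, fill = 'hotpink'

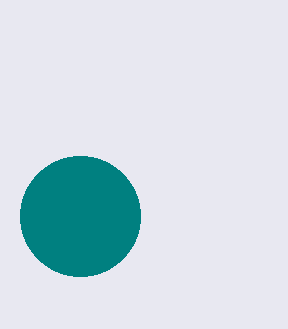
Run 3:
cx = 80
cy = 216
r = 60
fill = 'teal'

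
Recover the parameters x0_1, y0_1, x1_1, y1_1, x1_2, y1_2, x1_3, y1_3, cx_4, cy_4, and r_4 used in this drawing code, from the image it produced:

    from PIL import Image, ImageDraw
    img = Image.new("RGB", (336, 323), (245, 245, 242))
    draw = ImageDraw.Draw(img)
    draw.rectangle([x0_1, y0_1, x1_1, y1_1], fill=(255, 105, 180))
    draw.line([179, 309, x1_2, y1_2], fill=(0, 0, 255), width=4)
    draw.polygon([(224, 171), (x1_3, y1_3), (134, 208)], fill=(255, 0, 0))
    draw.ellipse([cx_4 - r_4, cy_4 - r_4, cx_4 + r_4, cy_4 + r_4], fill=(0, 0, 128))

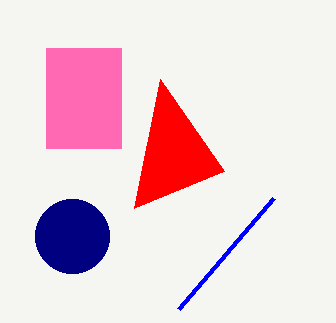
x0_1 = 46
y0_1 = 48
x1_1 = 121
y1_1 = 148
x1_2 = 274
y1_2 = 198
x1_3 = 160
y1_3 = 79
cx_4 = 72
cy_4 = 236
r_4 = 37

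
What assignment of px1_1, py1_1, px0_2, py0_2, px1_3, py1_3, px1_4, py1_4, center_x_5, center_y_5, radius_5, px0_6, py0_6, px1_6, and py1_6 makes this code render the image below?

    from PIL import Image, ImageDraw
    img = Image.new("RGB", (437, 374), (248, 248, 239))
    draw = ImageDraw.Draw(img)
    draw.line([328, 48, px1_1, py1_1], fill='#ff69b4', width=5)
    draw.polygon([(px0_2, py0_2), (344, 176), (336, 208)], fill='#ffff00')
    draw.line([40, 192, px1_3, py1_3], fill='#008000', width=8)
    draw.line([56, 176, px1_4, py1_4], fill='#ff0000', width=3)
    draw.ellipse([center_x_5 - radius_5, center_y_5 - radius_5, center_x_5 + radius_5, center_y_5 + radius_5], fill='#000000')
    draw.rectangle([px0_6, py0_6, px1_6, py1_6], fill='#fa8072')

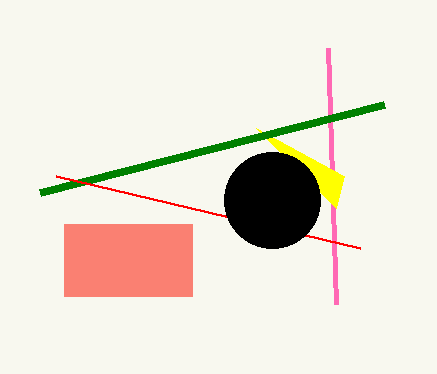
px1_1 = 336
py1_1 = 304
px0_2 = 256
py0_2 = 128
px1_3 = 384
py1_3 = 104
px1_4 = 360
py1_4 = 248
center_x_5 = 272
center_y_5 = 200
radius_5 = 48
px0_6 = 64
py0_6 = 224
px1_6 = 192
py1_6 = 296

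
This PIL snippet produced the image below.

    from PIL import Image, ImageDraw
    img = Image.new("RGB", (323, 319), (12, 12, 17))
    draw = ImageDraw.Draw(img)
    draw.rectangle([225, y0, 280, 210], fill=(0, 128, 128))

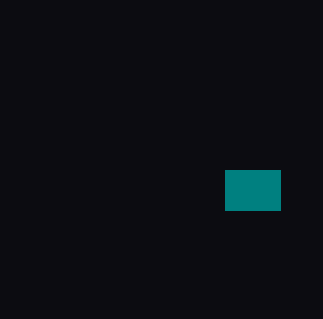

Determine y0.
y0 = 170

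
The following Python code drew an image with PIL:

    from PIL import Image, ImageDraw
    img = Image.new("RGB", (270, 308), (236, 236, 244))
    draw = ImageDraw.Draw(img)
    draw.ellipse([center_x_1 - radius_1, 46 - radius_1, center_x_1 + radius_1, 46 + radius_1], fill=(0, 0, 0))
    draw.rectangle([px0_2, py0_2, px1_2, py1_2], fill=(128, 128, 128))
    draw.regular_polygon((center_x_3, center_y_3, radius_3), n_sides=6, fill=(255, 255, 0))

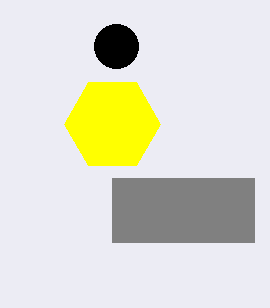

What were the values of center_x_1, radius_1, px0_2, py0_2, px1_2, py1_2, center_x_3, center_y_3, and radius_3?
center_x_1 = 116
radius_1 = 22
px0_2 = 112
py0_2 = 178
px1_2 = 254
py1_2 = 242
center_x_3 = 112
center_y_3 = 124
radius_3 = 48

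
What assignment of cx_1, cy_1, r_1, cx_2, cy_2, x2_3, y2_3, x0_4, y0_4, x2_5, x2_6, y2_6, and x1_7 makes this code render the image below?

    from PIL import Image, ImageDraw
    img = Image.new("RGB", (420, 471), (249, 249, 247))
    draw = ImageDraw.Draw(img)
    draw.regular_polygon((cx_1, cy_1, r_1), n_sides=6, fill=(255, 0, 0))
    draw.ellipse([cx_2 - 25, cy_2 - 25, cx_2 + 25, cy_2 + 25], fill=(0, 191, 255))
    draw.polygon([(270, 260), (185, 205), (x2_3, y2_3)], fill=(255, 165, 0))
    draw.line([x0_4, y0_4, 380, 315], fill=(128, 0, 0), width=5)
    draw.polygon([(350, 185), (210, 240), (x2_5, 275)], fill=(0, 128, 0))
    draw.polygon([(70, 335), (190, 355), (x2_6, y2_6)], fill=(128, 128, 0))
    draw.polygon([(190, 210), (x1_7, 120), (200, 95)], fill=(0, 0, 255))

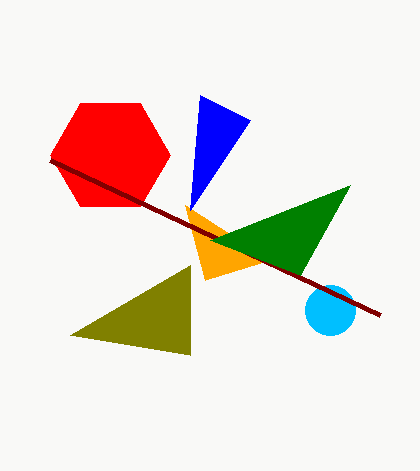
cx_1 = 110; cy_1 = 155; r_1 = 60; cx_2 = 330; cy_2 = 310; x2_3 = 205; y2_3 = 280; x0_4 = 50; y0_4 = 160; x2_5 = 300; x2_6 = 190; y2_6 = 265; x1_7 = 250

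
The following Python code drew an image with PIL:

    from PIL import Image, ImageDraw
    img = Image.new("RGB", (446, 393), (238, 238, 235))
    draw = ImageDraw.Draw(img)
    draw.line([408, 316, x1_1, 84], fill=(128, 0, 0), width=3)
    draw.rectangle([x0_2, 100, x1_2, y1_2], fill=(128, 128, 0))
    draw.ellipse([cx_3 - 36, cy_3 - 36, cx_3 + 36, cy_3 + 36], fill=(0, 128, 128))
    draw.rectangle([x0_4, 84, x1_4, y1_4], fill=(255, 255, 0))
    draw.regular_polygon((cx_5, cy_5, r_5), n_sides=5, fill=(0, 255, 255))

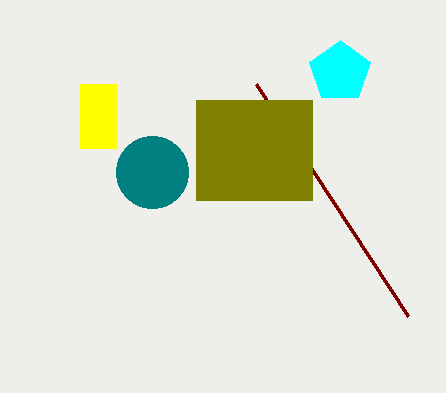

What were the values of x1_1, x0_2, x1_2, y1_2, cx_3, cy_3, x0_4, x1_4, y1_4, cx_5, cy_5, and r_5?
x1_1 = 256
x0_2 = 196
x1_2 = 312
y1_2 = 200
cx_3 = 152
cy_3 = 172
x0_4 = 80
x1_4 = 116
y1_4 = 148
cx_5 = 340
cy_5 = 72
r_5 = 32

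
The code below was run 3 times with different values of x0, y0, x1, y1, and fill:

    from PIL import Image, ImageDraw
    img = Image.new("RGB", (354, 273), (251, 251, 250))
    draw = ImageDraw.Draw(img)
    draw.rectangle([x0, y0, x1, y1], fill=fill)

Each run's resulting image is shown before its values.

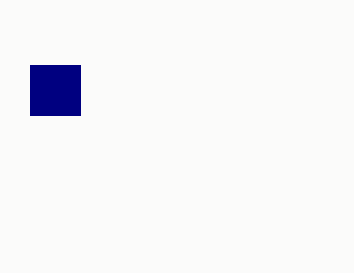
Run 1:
x0 = 30, y0 = 65, x1 = 80, y1 = 115, fill = 'navy'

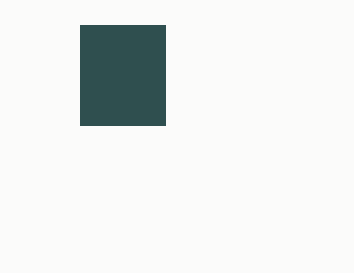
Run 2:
x0 = 80
y0 = 25
x1 = 165
y1 = 125
fill = 'darkslategray'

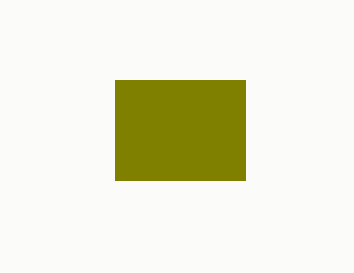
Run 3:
x0 = 115; y0 = 80; x1 = 245; y1 = 180; fill = 'olive'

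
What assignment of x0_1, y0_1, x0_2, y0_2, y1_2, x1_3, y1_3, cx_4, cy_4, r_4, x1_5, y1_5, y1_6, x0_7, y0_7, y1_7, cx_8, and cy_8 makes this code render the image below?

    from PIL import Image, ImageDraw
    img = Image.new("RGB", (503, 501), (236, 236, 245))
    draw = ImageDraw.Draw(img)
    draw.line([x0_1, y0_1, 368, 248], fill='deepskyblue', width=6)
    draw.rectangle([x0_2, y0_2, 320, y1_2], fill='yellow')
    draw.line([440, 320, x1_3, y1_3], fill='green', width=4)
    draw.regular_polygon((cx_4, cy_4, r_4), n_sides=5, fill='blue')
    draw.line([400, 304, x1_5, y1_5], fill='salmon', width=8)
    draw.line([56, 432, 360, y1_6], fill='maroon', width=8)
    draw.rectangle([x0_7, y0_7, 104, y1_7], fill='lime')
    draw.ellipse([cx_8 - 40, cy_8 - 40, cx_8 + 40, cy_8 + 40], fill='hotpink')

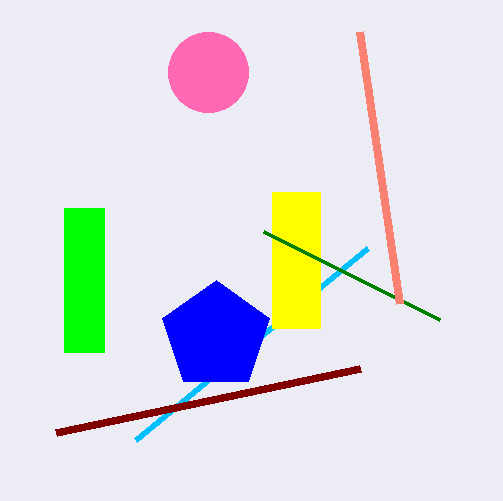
x0_1 = 136
y0_1 = 440
x0_2 = 272
y0_2 = 192
y1_2 = 328
x1_3 = 264
y1_3 = 232
cx_4 = 216
cy_4 = 336
r_4 = 56
x1_5 = 360
y1_5 = 32
y1_6 = 368
x0_7 = 64
y0_7 = 208
y1_7 = 352
cx_8 = 208
cy_8 = 72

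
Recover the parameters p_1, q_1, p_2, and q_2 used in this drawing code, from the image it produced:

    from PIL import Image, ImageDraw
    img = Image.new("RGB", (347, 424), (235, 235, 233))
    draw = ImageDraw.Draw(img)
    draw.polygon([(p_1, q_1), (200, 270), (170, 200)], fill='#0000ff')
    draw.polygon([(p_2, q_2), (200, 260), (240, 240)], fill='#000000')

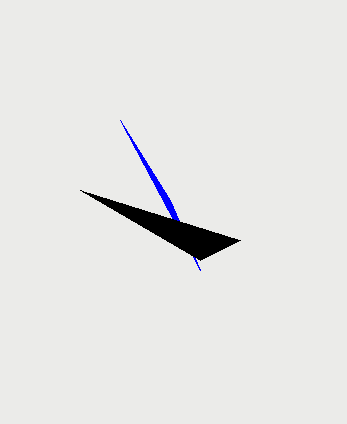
p_1 = 120
q_1 = 120
p_2 = 80
q_2 = 190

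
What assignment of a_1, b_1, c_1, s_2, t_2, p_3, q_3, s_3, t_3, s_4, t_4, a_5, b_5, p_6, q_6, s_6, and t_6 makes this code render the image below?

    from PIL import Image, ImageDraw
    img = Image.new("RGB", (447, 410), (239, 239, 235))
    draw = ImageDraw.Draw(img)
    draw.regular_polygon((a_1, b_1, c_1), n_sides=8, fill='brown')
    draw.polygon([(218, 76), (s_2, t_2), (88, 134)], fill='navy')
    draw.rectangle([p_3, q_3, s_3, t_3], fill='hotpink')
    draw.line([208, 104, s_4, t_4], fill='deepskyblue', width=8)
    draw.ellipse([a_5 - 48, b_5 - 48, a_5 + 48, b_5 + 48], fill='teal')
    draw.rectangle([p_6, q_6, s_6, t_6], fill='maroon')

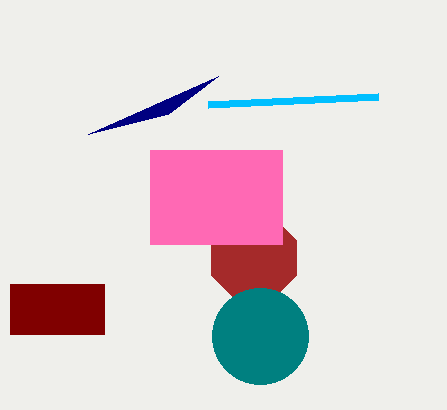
a_1 = 254; b_1 = 258; c_1 = 46; s_2 = 168; t_2 = 114; p_3 = 150; q_3 = 150; s_3 = 282; t_3 = 244; s_4 = 378; t_4 = 96; a_5 = 260; b_5 = 336; p_6 = 10; q_6 = 284; s_6 = 104; t_6 = 334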